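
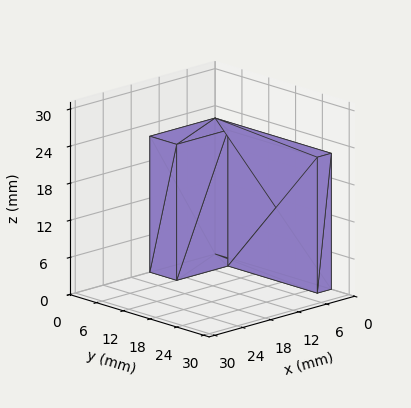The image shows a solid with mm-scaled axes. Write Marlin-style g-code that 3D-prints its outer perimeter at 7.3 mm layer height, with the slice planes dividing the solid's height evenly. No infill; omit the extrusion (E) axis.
Reading the render: the shape is an L-shaped prism: outer 14 × 26 mm, arm thicknesses ≈ 6 mm (horizontal) and 3 mm (vertical), extruded 22 mm in z (dimensions read to the nearest mm from the axis ticks). For the g-code, the solid's height is divided into equal slices at the stated Δz and each level perimeter traced with G1 moves after a G0 lift.

; perimeter-only toolpath
G21 ; units = mm
G90 ; absolute positioning
G28 ; home
; layer 1
G0 Z7.3
G0 X0.0 Y0.0
G1 X14.0 Y0.0
G1 X14.0 Y6.0
G1 X3.0 Y6.0
G1 X3.0 Y26.0
G1 X0.0 Y26.0
G1 X0.0 Y0.0
; layer 2
G0 Z14.7
G0 X0.0 Y0.0
G1 X14.0 Y0.0
G1 X14.0 Y6.0
G1 X3.0 Y6.0
G1 X3.0 Y26.0
G1 X0.0 Y26.0
G1 X0.0 Y0.0
; layer 3
G0 Z22.0
G0 X0.0 Y0.0
G1 X14.0 Y0.0
G1 X14.0 Y6.0
G1 X3.0 Y6.0
G1 X3.0 Y26.0
G1 X0.0 Y26.0
G1 X0.0 Y0.0
M2 ; end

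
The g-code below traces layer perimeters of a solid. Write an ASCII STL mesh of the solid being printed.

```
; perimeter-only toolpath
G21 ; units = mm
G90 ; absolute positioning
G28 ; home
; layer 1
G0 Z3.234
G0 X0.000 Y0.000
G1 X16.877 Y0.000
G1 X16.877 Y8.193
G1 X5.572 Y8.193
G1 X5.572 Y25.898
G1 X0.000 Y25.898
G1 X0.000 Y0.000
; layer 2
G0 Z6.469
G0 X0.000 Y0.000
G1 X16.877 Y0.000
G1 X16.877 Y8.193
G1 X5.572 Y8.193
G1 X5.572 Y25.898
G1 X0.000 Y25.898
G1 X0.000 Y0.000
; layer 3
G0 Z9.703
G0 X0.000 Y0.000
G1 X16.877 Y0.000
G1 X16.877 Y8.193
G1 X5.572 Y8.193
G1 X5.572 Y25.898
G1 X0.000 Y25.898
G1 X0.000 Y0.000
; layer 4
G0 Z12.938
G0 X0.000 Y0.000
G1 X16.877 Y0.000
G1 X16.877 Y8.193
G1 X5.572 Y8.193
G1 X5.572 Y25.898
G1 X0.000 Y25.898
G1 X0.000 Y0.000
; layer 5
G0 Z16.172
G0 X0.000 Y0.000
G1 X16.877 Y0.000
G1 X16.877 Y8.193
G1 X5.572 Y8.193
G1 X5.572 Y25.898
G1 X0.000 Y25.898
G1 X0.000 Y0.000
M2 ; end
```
solid part
  facet normal 0.0000 0.0000 -1.0000
    outer loop
      vertex 16.877 8.193 0.000
      vertex 16.877 0.000 0.000
      vertex 0.000 0.000 0.000
    endloop
  endfacet
  facet normal 0.0000 0.0000 -1.0000
    outer loop
      vertex 5.572 8.193 0.000
      vertex 16.877 8.193 0.000
      vertex 0.000 0.000 0.000
    endloop
  endfacet
  facet normal 0.0000 0.0000 -1.0000
    outer loop
      vertex 5.572 25.898 0.000
      vertex 5.572 8.193 0.000
      vertex 0.000 0.000 0.000
    endloop
  endfacet
  facet normal 0.0000 0.0000 -1.0000
    outer loop
      vertex 0.000 25.898 0.000
      vertex 5.572 25.898 0.000
      vertex 0.000 0.000 0.000
    endloop
  endfacet
  facet normal 0.0000 0.0000 1.0000
    outer loop
      vertex 0.000 0.000 16.172
      vertex 16.877 0.000 16.172
      vertex 16.877 8.193 16.172
    endloop
  endfacet
  facet normal 0.0000 0.0000 1.0000
    outer loop
      vertex 0.000 0.000 16.172
      vertex 16.877 8.193 16.172
      vertex 5.572 8.193 16.172
    endloop
  endfacet
  facet normal 0.0000 0.0000 1.0000
    outer loop
      vertex 0.000 0.000 16.172
      vertex 5.572 8.193 16.172
      vertex 5.572 25.898 16.172
    endloop
  endfacet
  facet normal 0.0000 0.0000 1.0000
    outer loop
      vertex 0.000 0.000 16.172
      vertex 5.572 25.898 16.172
      vertex 0.000 25.898 16.172
    endloop
  endfacet
  facet normal 0.0000 -1.0000 0.0000
    outer loop
      vertex 0.000 0.000 0.000
      vertex 16.877 0.000 0.000
      vertex 16.877 0.000 16.172
    endloop
  endfacet
  facet normal 0.0000 -1.0000 0.0000
    outer loop
      vertex 0.000 0.000 0.000
      vertex 16.877 0.000 16.172
      vertex 0.000 0.000 16.172
    endloop
  endfacet
  facet normal 1.0000 0.0000 0.0000
    outer loop
      vertex 16.877 0.000 0.000
      vertex 16.877 8.193 0.000
      vertex 16.877 8.193 16.172
    endloop
  endfacet
  facet normal 1.0000 0.0000 0.0000
    outer loop
      vertex 16.877 0.000 0.000
      vertex 16.877 8.193 16.172
      vertex 16.877 0.000 16.172
    endloop
  endfacet
  facet normal 0.0000 1.0000 0.0000
    outer loop
      vertex 16.877 8.193 0.000
      vertex 5.572 8.193 0.000
      vertex 5.572 8.193 16.172
    endloop
  endfacet
  facet normal 0.0000 1.0000 0.0000
    outer loop
      vertex 16.877 8.193 0.000
      vertex 5.572 8.193 16.172
      vertex 16.877 8.193 16.172
    endloop
  endfacet
  facet normal 1.0000 0.0000 0.0000
    outer loop
      vertex 5.572 8.193 0.000
      vertex 5.572 25.898 0.000
      vertex 5.572 25.898 16.172
    endloop
  endfacet
  facet normal 1.0000 0.0000 0.0000
    outer loop
      vertex 5.572 8.193 0.000
      vertex 5.572 25.898 16.172
      vertex 5.572 8.193 16.172
    endloop
  endfacet
  facet normal 0.0000 1.0000 0.0000
    outer loop
      vertex 5.572 25.898 0.000
      vertex 0.000 25.898 0.000
      vertex 0.000 25.898 16.172
    endloop
  endfacet
  facet normal 0.0000 1.0000 0.0000
    outer loop
      vertex 5.572 25.898 0.000
      vertex 0.000 25.898 16.172
      vertex 5.572 25.898 16.172
    endloop
  endfacet
  facet normal -1.0000 0.0000 0.0000
    outer loop
      vertex 0.000 25.898 0.000
      vertex 0.000 0.000 0.000
      vertex 0.000 0.000 16.172
    endloop
  endfacet
  facet normal -1.0000 0.0000 0.0000
    outer loop
      vertex 0.000 25.898 0.000
      vertex 0.000 0.000 16.172
      vertex 0.000 25.898 16.172
    endloop
  endfacet
endsolid part

The G0 Z moves step by Δz≈3.234 mm. Every layer's G1 loop is the same polygon, so the solid is a straight extrusion of it from z=0 to z≈16.2. Closing with flat bottom and top caps and triangulating gives 20 facets — an L-shaped prism: outer 16.9 × 25.9 mm, arm thicknesses ≈ 8.19 mm (horizontal) and 5.57 mm (vertical), extruded 16.2 mm in z.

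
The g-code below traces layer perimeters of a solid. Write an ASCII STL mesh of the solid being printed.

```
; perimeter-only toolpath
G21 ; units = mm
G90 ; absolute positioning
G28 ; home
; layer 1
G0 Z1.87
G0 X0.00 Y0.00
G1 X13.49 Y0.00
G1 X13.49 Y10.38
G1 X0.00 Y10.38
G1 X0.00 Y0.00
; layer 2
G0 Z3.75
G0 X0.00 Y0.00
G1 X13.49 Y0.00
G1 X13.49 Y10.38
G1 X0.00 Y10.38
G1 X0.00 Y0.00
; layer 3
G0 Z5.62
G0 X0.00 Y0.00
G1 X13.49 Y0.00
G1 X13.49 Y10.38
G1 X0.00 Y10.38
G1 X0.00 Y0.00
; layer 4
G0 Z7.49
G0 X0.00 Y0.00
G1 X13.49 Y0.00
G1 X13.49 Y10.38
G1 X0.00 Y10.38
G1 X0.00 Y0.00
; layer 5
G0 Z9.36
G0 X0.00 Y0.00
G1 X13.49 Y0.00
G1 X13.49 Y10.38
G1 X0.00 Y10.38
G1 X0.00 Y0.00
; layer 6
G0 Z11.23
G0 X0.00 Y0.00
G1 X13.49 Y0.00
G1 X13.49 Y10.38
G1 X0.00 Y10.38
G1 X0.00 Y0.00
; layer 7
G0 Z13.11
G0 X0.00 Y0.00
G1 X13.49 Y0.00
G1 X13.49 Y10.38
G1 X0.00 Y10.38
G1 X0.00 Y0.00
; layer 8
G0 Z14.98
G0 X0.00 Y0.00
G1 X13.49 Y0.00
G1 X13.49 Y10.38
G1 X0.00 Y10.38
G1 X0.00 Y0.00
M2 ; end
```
solid part
  facet normal 0.0000 0.0000 -1.0000
    outer loop
      vertex 13.49 10.38 0.00
      vertex 13.49 0.00 0.00
      vertex 0.00 0.00 0.00
    endloop
  endfacet
  facet normal 0.0000 0.0000 -1.0000
    outer loop
      vertex 0.00 10.38 0.00
      vertex 13.49 10.38 0.00
      vertex 0.00 0.00 0.00
    endloop
  endfacet
  facet normal 0.0000 0.0000 1.0000
    outer loop
      vertex 0.00 0.00 14.98
      vertex 13.49 0.00 14.98
      vertex 13.49 10.38 14.98
    endloop
  endfacet
  facet normal 0.0000 0.0000 1.0000
    outer loop
      vertex 0.00 0.00 14.98
      vertex 13.49 10.38 14.98
      vertex 0.00 10.38 14.98
    endloop
  endfacet
  facet normal 0.0000 -1.0000 0.0000
    outer loop
      vertex 0.00 0.00 0.00
      vertex 13.49 0.00 0.00
      vertex 13.49 0.00 14.98
    endloop
  endfacet
  facet normal 0.0000 -1.0000 0.0000
    outer loop
      vertex 0.00 0.00 0.00
      vertex 13.49 0.00 14.98
      vertex 0.00 0.00 14.98
    endloop
  endfacet
  facet normal 0.0000 1.0000 0.0000
    outer loop
      vertex 13.49 10.38 14.98
      vertex 13.49 10.38 0.00
      vertex 0.00 10.38 0.00
    endloop
  endfacet
  facet normal 0.0000 1.0000 0.0000
    outer loop
      vertex 0.00 10.38 14.98
      vertex 13.49 10.38 14.98
      vertex 0.00 10.38 0.00
    endloop
  endfacet
  facet normal -1.0000 0.0000 0.0000
    outer loop
      vertex 0.00 10.38 14.98
      vertex 0.00 10.38 0.00
      vertex 0.00 0.00 0.00
    endloop
  endfacet
  facet normal -1.0000 0.0000 0.0000
    outer loop
      vertex 0.00 0.00 14.98
      vertex 0.00 10.38 14.98
      vertex 0.00 0.00 0.00
    endloop
  endfacet
  facet normal 1.0000 0.0000 0.0000
    outer loop
      vertex 13.49 0.00 0.00
      vertex 13.49 10.38 0.00
      vertex 13.49 10.38 14.98
    endloop
  endfacet
  facet normal 1.0000 0.0000 0.0000
    outer loop
      vertex 13.49 0.00 0.00
      vertex 13.49 10.38 14.98
      vertex 13.49 0.00 14.98
    endloop
  endfacet
endsolid part

The G0 Z moves step by Δz≈1.87 mm. Every layer's G1 loop is the same polygon, so the solid is a straight extrusion of it from z=0 to z≈15. Closing with flat bottom and top caps and triangulating gives 12 facets — a rectangular box, roughly 13.5 × 10.4 mm footprint and 15 mm tall.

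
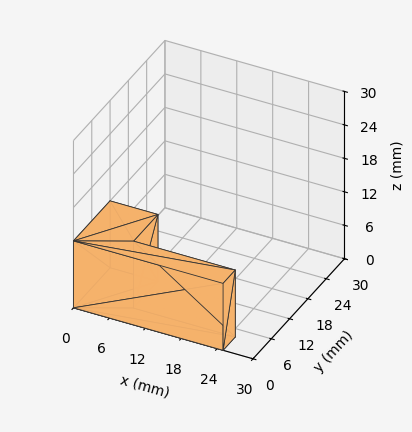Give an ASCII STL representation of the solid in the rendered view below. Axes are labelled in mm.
Reading the render: the shape is an L-shaped prism: outer 25 × 12 mm, arm thicknesses ≈ 4 mm (horizontal) and 8 mm (vertical), extruded 12 mm in z (dimensions read to the nearest mm from the axis ticks). For the STL, each face is triangulated and given an outward normal.

solid part
  facet normal 0.0000 0.0000 -1.0000
    outer loop
      vertex 25.0 4.0 0.0
      vertex 25.0 0.0 0.0
      vertex 0.0 0.0 0.0
    endloop
  endfacet
  facet normal 0.0000 0.0000 -1.0000
    outer loop
      vertex 8.0 4.0 0.0
      vertex 25.0 4.0 0.0
      vertex 0.0 0.0 0.0
    endloop
  endfacet
  facet normal 0.0000 0.0000 -1.0000
    outer loop
      vertex 8.0 12.0 0.0
      vertex 8.0 4.0 0.0
      vertex 0.0 0.0 0.0
    endloop
  endfacet
  facet normal 0.0000 0.0000 -1.0000
    outer loop
      vertex 0.0 12.0 0.0
      vertex 8.0 12.0 0.0
      vertex 0.0 0.0 0.0
    endloop
  endfacet
  facet normal 0.0000 0.0000 1.0000
    outer loop
      vertex 0.0 0.0 12.0
      vertex 25.0 0.0 12.0
      vertex 25.0 4.0 12.0
    endloop
  endfacet
  facet normal 0.0000 0.0000 1.0000
    outer loop
      vertex 0.0 0.0 12.0
      vertex 25.0 4.0 12.0
      vertex 8.0 4.0 12.0
    endloop
  endfacet
  facet normal 0.0000 0.0000 1.0000
    outer loop
      vertex 0.0 0.0 12.0
      vertex 8.0 4.0 12.0
      vertex 8.0 12.0 12.0
    endloop
  endfacet
  facet normal 0.0000 0.0000 1.0000
    outer loop
      vertex 0.0 0.0 12.0
      vertex 8.0 12.0 12.0
      vertex 0.0 12.0 12.0
    endloop
  endfacet
  facet normal 0.0000 -1.0000 0.0000
    outer loop
      vertex 0.0 0.0 0.0
      vertex 25.0 0.0 0.0
      vertex 25.0 0.0 12.0
    endloop
  endfacet
  facet normal 0.0000 -1.0000 0.0000
    outer loop
      vertex 0.0 0.0 0.0
      vertex 25.0 0.0 12.0
      vertex 0.0 0.0 12.0
    endloop
  endfacet
  facet normal 1.0000 0.0000 0.0000
    outer loop
      vertex 25.0 0.0 0.0
      vertex 25.0 4.0 0.0
      vertex 25.0 4.0 12.0
    endloop
  endfacet
  facet normal 1.0000 0.0000 0.0000
    outer loop
      vertex 25.0 0.0 0.0
      vertex 25.0 4.0 12.0
      vertex 25.0 0.0 12.0
    endloop
  endfacet
  facet normal 0.0000 1.0000 0.0000
    outer loop
      vertex 25.0 4.0 0.0
      vertex 8.0 4.0 0.0
      vertex 8.0 4.0 12.0
    endloop
  endfacet
  facet normal 0.0000 1.0000 0.0000
    outer loop
      vertex 25.0 4.0 0.0
      vertex 8.0 4.0 12.0
      vertex 25.0 4.0 12.0
    endloop
  endfacet
  facet normal 1.0000 0.0000 0.0000
    outer loop
      vertex 8.0 4.0 0.0
      vertex 8.0 12.0 0.0
      vertex 8.0 12.0 12.0
    endloop
  endfacet
  facet normal 1.0000 0.0000 0.0000
    outer loop
      vertex 8.0 4.0 0.0
      vertex 8.0 12.0 12.0
      vertex 8.0 4.0 12.0
    endloop
  endfacet
  facet normal 0.0000 1.0000 0.0000
    outer loop
      vertex 8.0 12.0 0.0
      vertex 0.0 12.0 0.0
      vertex 0.0 12.0 12.0
    endloop
  endfacet
  facet normal 0.0000 1.0000 0.0000
    outer loop
      vertex 8.0 12.0 0.0
      vertex 0.0 12.0 12.0
      vertex 8.0 12.0 12.0
    endloop
  endfacet
  facet normal -1.0000 0.0000 0.0000
    outer loop
      vertex 0.0 12.0 0.0
      vertex 0.0 0.0 0.0
      vertex 0.0 0.0 12.0
    endloop
  endfacet
  facet normal -1.0000 0.0000 0.0000
    outer loop
      vertex 0.0 12.0 0.0
      vertex 0.0 0.0 12.0
      vertex 0.0 12.0 12.0
    endloop
  endfacet
endsolid part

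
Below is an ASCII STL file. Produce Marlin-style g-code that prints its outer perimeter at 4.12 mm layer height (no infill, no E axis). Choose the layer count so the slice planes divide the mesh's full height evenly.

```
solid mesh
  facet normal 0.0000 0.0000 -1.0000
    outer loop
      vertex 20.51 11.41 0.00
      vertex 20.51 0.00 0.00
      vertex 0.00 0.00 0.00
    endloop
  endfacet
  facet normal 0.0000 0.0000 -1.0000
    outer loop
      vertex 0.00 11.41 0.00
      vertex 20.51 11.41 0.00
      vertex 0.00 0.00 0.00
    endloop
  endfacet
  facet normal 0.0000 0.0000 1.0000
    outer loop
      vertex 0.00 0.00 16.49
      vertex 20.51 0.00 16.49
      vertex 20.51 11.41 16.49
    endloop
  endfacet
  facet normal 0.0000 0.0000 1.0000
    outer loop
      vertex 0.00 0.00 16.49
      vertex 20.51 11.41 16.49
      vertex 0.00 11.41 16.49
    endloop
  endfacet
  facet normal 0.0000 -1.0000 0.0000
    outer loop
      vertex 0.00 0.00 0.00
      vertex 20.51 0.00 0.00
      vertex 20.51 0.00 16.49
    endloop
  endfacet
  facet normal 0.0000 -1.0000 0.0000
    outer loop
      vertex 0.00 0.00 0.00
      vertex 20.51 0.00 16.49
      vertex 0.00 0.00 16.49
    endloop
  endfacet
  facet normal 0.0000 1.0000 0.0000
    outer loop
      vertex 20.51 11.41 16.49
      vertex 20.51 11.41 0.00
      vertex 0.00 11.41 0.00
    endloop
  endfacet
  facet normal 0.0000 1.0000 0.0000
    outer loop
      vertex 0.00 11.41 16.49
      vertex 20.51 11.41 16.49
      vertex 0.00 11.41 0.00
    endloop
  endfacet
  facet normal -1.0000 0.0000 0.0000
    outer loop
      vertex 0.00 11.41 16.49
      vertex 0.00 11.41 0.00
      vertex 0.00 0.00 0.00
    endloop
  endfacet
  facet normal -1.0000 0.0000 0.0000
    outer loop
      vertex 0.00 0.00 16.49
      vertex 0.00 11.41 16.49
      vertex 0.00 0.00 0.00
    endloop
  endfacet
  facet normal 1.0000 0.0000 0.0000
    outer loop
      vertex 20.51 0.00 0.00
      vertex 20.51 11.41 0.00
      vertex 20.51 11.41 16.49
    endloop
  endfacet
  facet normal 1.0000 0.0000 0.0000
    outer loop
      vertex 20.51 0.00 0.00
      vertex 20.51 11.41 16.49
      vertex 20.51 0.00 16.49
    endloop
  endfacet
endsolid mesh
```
; perimeter-only toolpath
G21 ; units = mm
G90 ; absolute positioning
G28 ; home
; layer 1
G0 Z4.12
G0 X0.00 Y0.00
G1 X20.51 Y0.00
G1 X20.51 Y11.41
G1 X0.00 Y11.41
G1 X0.00 Y0.00
; layer 2
G0 Z8.24
G0 X0.00 Y0.00
G1 X20.51 Y0.00
G1 X20.51 Y11.41
G1 X0.00 Y11.41
G1 X0.00 Y0.00
; layer 3
G0 Z12.37
G0 X0.00 Y0.00
G1 X20.51 Y0.00
G1 X20.51 Y11.41
G1 X0.00 Y11.41
G1 X0.00 Y0.00
; layer 4
G0 Z16.49
G0 X0.00 Y0.00
G1 X20.51 Y0.00
G1 X20.51 Y11.41
G1 X0.00 Y11.41
G1 X0.00 Y0.00
M2 ; end

The solid is a rectangular box, roughly 20.5 × 11.4 mm footprint and 16.5 mm tall. Slicing at Δz = 4.12 mm — 4 equal slices spanning the solid's height, so layer i sits at z = i·h/4 — gives 4 non-empty perimeters. Each is a 4-segment closed polygon; G0 lifts to the layer z and rapids to the start vertex, then G1 traces the edges.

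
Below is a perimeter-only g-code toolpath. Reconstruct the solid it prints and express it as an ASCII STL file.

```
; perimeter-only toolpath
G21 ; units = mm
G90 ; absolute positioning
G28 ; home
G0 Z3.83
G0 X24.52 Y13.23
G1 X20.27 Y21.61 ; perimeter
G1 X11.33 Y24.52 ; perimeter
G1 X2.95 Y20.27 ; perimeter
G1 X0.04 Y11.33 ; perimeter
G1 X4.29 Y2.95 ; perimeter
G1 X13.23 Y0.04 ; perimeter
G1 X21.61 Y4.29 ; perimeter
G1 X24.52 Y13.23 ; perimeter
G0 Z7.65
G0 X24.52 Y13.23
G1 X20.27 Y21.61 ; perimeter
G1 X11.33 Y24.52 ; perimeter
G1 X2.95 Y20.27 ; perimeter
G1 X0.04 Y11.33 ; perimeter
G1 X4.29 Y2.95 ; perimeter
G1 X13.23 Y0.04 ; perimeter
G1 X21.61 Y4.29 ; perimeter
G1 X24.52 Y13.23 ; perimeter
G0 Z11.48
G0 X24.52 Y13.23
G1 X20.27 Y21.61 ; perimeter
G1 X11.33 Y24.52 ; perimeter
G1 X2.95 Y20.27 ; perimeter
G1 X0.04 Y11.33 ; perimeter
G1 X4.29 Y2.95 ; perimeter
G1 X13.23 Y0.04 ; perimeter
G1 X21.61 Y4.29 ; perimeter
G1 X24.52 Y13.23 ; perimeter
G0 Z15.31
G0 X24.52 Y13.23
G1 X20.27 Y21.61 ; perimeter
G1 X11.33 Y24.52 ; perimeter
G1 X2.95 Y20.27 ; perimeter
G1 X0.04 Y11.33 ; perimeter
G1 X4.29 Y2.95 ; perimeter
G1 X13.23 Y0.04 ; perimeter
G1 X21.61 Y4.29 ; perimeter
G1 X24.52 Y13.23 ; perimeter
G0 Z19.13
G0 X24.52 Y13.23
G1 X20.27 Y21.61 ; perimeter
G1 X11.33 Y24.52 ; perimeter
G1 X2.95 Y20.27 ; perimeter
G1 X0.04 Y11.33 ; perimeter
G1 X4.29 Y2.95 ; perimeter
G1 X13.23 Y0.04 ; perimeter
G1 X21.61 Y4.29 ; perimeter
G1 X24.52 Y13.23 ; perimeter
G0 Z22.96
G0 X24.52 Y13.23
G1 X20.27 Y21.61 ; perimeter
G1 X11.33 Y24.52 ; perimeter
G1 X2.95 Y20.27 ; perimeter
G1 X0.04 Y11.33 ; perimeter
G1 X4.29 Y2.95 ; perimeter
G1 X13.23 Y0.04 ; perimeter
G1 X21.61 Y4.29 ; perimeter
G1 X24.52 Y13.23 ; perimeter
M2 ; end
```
solid part
  facet normal 0.0000 0.0000 -1.0000
    outer loop
      vertex 11.33 24.52 0.00
      vertex 20.27 21.61 0.00
      vertex 24.52 13.23 0.00
    endloop
  endfacet
  facet normal 0.0000 0.0000 -1.0000
    outer loop
      vertex 2.95 20.27 0.00
      vertex 11.33 24.52 0.00
      vertex 24.52 13.23 0.00
    endloop
  endfacet
  facet normal 0.0000 0.0000 -1.0000
    outer loop
      vertex 0.04 11.33 0.00
      vertex 2.95 20.27 0.00
      vertex 24.52 13.23 0.00
    endloop
  endfacet
  facet normal 0.0000 0.0000 -1.0000
    outer loop
      vertex 4.29 2.95 0.00
      vertex 0.04 11.33 0.00
      vertex 24.52 13.23 0.00
    endloop
  endfacet
  facet normal 0.0000 0.0000 -1.0000
    outer loop
      vertex 13.23 0.04 0.00
      vertex 4.29 2.95 0.00
      vertex 24.52 13.23 0.00
    endloop
  endfacet
  facet normal 0.0000 0.0000 -1.0000
    outer loop
      vertex 21.61 4.29 0.00
      vertex 13.23 0.04 0.00
      vertex 24.52 13.23 0.00
    endloop
  endfacet
  facet normal 0.0000 0.0000 1.0000
    outer loop
      vertex 24.52 13.23 22.96
      vertex 20.27 21.61 22.96
      vertex 11.33 24.52 22.96
    endloop
  endfacet
  facet normal 0.0000 0.0000 1.0000
    outer loop
      vertex 24.52 13.23 22.96
      vertex 11.33 24.52 22.96
      vertex 2.95 20.27 22.96
    endloop
  endfacet
  facet normal 0.0000 0.0000 1.0000
    outer loop
      vertex 24.52 13.23 22.96
      vertex 2.95 20.27 22.96
      vertex 0.04 11.33 22.96
    endloop
  endfacet
  facet normal 0.0000 0.0000 1.0000
    outer loop
      vertex 24.52 13.23 22.96
      vertex 0.04 11.33 22.96
      vertex 4.29 2.95 22.96
    endloop
  endfacet
  facet normal 0.0000 0.0000 1.0000
    outer loop
      vertex 24.52 13.23 22.96
      vertex 4.29 2.95 22.96
      vertex 13.23 0.04 22.96
    endloop
  endfacet
  facet normal 0.0000 0.0000 1.0000
    outer loop
      vertex 24.52 13.23 22.96
      vertex 13.23 0.04 22.96
      vertex 21.61 4.29 22.96
    endloop
  endfacet
  facet normal 0.8919 0.4523 0.0000
    outer loop
      vertex 24.52 13.23 0.00
      vertex 20.27 21.61 0.00
      vertex 20.27 21.61 22.96
    endloop
  endfacet
  facet normal 0.8919 0.4523 0.0000
    outer loop
      vertex 24.52 13.23 0.00
      vertex 20.27 21.61 22.96
      vertex 24.52 13.23 22.96
    endloop
  endfacet
  facet normal 0.3095 0.9509 0.0000
    outer loop
      vertex 20.27 21.61 0.00
      vertex 11.33 24.52 0.00
      vertex 11.33 24.52 22.96
    endloop
  endfacet
  facet normal 0.3095 0.9509 0.0000
    outer loop
      vertex 20.27 21.61 0.00
      vertex 11.33 24.52 22.96
      vertex 20.27 21.61 22.96
    endloop
  endfacet
  facet normal -0.4523 0.8919 0.0000
    outer loop
      vertex 11.33 24.52 0.00
      vertex 2.95 20.27 0.00
      vertex 2.95 20.27 22.96
    endloop
  endfacet
  facet normal -0.4523 0.8919 0.0000
    outer loop
      vertex 11.33 24.52 0.00
      vertex 2.95 20.27 22.96
      vertex 11.33 24.52 22.96
    endloop
  endfacet
  facet normal -0.9509 0.3095 0.0000
    outer loop
      vertex 2.95 20.27 0.00
      vertex 0.04 11.33 0.00
      vertex 0.04 11.33 22.96
    endloop
  endfacet
  facet normal -0.9509 0.3095 0.0000
    outer loop
      vertex 2.95 20.27 0.00
      vertex 0.04 11.33 22.96
      vertex 2.95 20.27 22.96
    endloop
  endfacet
  facet normal -0.8919 -0.4523 0.0000
    outer loop
      vertex 0.04 11.33 0.00
      vertex 4.29 2.95 0.00
      vertex 4.29 2.95 22.96
    endloop
  endfacet
  facet normal -0.8919 -0.4523 0.0000
    outer loop
      vertex 0.04 11.33 0.00
      vertex 4.29 2.95 22.96
      vertex 0.04 11.33 22.96
    endloop
  endfacet
  facet normal -0.3095 -0.9509 0.0000
    outer loop
      vertex 4.29 2.95 0.00
      vertex 13.23 0.04 0.00
      vertex 13.23 0.04 22.96
    endloop
  endfacet
  facet normal -0.3095 -0.9509 0.0000
    outer loop
      vertex 4.29 2.95 0.00
      vertex 13.23 0.04 22.96
      vertex 4.29 2.95 22.96
    endloop
  endfacet
  facet normal 0.4523 -0.8919 0.0000
    outer loop
      vertex 13.23 0.04 0.00
      vertex 21.61 4.29 0.00
      vertex 21.61 4.29 22.96
    endloop
  endfacet
  facet normal 0.4523 -0.8919 0.0000
    outer loop
      vertex 13.23 0.04 0.00
      vertex 21.61 4.29 22.96
      vertex 13.23 0.04 22.96
    endloop
  endfacet
  facet normal 0.9509 -0.3095 0.0000
    outer loop
      vertex 21.61 4.29 0.00
      vertex 24.52 13.23 0.00
      vertex 24.52 13.23 22.96
    endloop
  endfacet
  facet normal 0.9509 -0.3095 0.0000
    outer loop
      vertex 21.61 4.29 0.00
      vertex 24.52 13.23 22.96
      vertex 21.61 4.29 22.96
    endloop
  endfacet
endsolid part

The G0 Z moves step by Δz≈3.83 mm. Every layer's G1 loop is the same polygon, so the solid is a straight extrusion of it from z=0 to z≈23. Closing with flat bottom and top caps and triangulating gives 28 facets — a regular 8-sided prism (a cylinder approximated with 8 flat sides), circumscribed radius ≈ 12.3 mm, height ≈ 23 mm.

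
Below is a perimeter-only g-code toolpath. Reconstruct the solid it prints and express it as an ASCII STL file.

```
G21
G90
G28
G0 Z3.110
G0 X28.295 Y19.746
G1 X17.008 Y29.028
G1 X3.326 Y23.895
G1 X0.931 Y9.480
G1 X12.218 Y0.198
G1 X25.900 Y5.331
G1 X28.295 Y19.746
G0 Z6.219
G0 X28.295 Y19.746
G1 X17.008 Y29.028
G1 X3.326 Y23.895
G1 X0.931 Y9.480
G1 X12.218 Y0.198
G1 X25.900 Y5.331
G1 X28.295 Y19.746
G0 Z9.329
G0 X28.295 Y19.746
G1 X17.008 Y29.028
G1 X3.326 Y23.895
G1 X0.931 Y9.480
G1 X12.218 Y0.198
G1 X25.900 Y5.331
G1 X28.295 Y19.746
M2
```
solid part
  facet normal 0.0000 0.0000 -1.0000
    outer loop
      vertex 3.326 23.895 0.000
      vertex 17.008 29.028 0.000
      vertex 28.295 19.746 0.000
    endloop
  endfacet
  facet normal 0.0000 0.0000 -1.0000
    outer loop
      vertex 0.931 9.480 0.000
      vertex 3.326 23.895 0.000
      vertex 28.295 19.746 0.000
    endloop
  endfacet
  facet normal 0.0000 0.0000 -1.0000
    outer loop
      vertex 12.218 0.198 0.000
      vertex 0.931 9.480 0.000
      vertex 28.295 19.746 0.000
    endloop
  endfacet
  facet normal 0.0000 0.0000 -1.0000
    outer loop
      vertex 25.900 5.331 0.000
      vertex 12.218 0.198 0.000
      vertex 28.295 19.746 0.000
    endloop
  endfacet
  facet normal 0.0000 0.0000 1.0000
    outer loop
      vertex 28.295 19.746 9.329
      vertex 17.008 29.028 9.329
      vertex 3.326 23.895 9.329
    endloop
  endfacet
  facet normal 0.0000 0.0000 1.0000
    outer loop
      vertex 28.295 19.746 9.329
      vertex 3.326 23.895 9.329
      vertex 0.931 9.480 9.329
    endloop
  endfacet
  facet normal 0.0000 0.0000 1.0000
    outer loop
      vertex 28.295 19.746 9.329
      vertex 0.931 9.480 9.329
      vertex 12.218 0.198 9.329
    endloop
  endfacet
  facet normal 0.0000 0.0000 1.0000
    outer loop
      vertex 28.295 19.746 9.329
      vertex 12.218 0.198 9.329
      vertex 25.900 5.331 9.329
    endloop
  endfacet
  facet normal 0.6352 0.7724 0.0000
    outer loop
      vertex 28.295 19.746 0.000
      vertex 17.008 29.028 0.000
      vertex 17.008 29.028 9.329
    endloop
  endfacet
  facet normal 0.6352 0.7724 0.0000
    outer loop
      vertex 28.295 19.746 0.000
      vertex 17.008 29.028 9.329
      vertex 28.295 19.746 9.329
    endloop
  endfacet
  facet normal -0.3513 0.9363 0.0000
    outer loop
      vertex 17.008 29.028 0.000
      vertex 3.326 23.895 0.000
      vertex 3.326 23.895 9.329
    endloop
  endfacet
  facet normal -0.3513 0.9363 0.0000
    outer loop
      vertex 17.008 29.028 0.000
      vertex 3.326 23.895 9.329
      vertex 17.008 29.028 9.329
    endloop
  endfacet
  facet normal -0.9865 0.1639 0.0000
    outer loop
      vertex 3.326 23.895 0.000
      vertex 0.931 9.480 0.000
      vertex 0.931 9.480 9.329
    endloop
  endfacet
  facet normal -0.9865 0.1639 0.0000
    outer loop
      vertex 3.326 23.895 0.000
      vertex 0.931 9.480 9.329
      vertex 3.326 23.895 9.329
    endloop
  endfacet
  facet normal -0.6352 -0.7724 0.0000
    outer loop
      vertex 0.931 9.480 0.000
      vertex 12.218 0.198 0.000
      vertex 12.218 0.198 9.329
    endloop
  endfacet
  facet normal -0.6352 -0.7724 0.0000
    outer loop
      vertex 0.931 9.480 0.000
      vertex 12.218 0.198 9.329
      vertex 0.931 9.480 9.329
    endloop
  endfacet
  facet normal 0.3513 -0.9363 0.0000
    outer loop
      vertex 12.218 0.198 0.000
      vertex 25.900 5.331 0.000
      vertex 25.900 5.331 9.329
    endloop
  endfacet
  facet normal 0.3513 -0.9363 0.0000
    outer loop
      vertex 12.218 0.198 0.000
      vertex 25.900 5.331 9.329
      vertex 12.218 0.198 9.329
    endloop
  endfacet
  facet normal 0.9865 -0.1639 0.0000
    outer loop
      vertex 25.900 5.331 0.000
      vertex 28.295 19.746 0.000
      vertex 28.295 19.746 9.329
    endloop
  endfacet
  facet normal 0.9865 -0.1639 0.0000
    outer loop
      vertex 25.900 5.331 0.000
      vertex 28.295 19.746 9.329
      vertex 25.900 5.331 9.329
    endloop
  endfacet
endsolid part

The G0 Z moves step by Δz≈3.110 mm. Every layer's G1 loop is the same polygon, so the solid is a straight extrusion of it from z=0 to z≈9.33. Closing with flat bottom and top caps and triangulating gives 20 facets — a regular 6-sided prism (a cylinder approximated with 6 flat sides), circumscribed radius ≈ 14.6 mm, height ≈ 9.33 mm.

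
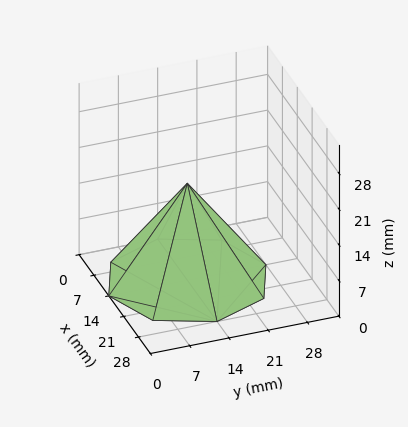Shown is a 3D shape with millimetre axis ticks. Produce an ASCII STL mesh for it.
Reading the render: the shape is a regular 8-sided pyramid, base circumscribed radius ≈ 14 mm, apex at z ≈ 19 mm (dimensions read to the nearest mm from the axis ticks). For the STL, each face is triangulated and given an outward normal.

solid part
  facet normal 0.0000 0.0000 -1.0000
    outer loop
      vertex 14.0 28.0 0.0
      vertex 23.9 23.9 0.0
      vertex 28.0 14.0 0.0
    endloop
  endfacet
  facet normal 0.0000 0.0000 -1.0000
    outer loop
      vertex 4.1 23.9 0.0
      vertex 14.0 28.0 0.0
      vertex 28.0 14.0 0.0
    endloop
  endfacet
  facet normal 0.0000 0.0000 -1.0000
    outer loop
      vertex 0.0 14.0 0.0
      vertex 4.1 23.9 0.0
      vertex 28.0 14.0 0.0
    endloop
  endfacet
  facet normal 0.0000 0.0000 -1.0000
    outer loop
      vertex 4.1 4.1 0.0
      vertex 0.0 14.0 0.0
      vertex 28.0 14.0 0.0
    endloop
  endfacet
  facet normal 0.0000 0.0000 -1.0000
    outer loop
      vertex 14.0 0.0 0.0
      vertex 4.1 4.1 0.0
      vertex 28.0 14.0 0.0
    endloop
  endfacet
  facet normal 0.0000 0.0000 -1.0000
    outer loop
      vertex 23.9 4.1 0.0
      vertex 14.0 0.0 0.0
      vertex 28.0 14.0 0.0
    endloop
  endfacet
  facet normal 0.7637 0.3163 0.5627
    outer loop
      vertex 28.0 14.0 0.0
      vertex 23.9 23.9 0.0
      vertex 14.0 14.0 19.0
    endloop
  endfacet
  facet normal 0.3163 0.7637 0.5627
    outer loop
      vertex 23.9 23.9 0.0
      vertex 14.0 28.0 0.0
      vertex 14.0 14.0 19.0
    endloop
  endfacet
  facet normal -0.3163 0.7637 0.5627
    outer loop
      vertex 14.0 28.0 0.0
      vertex 4.1 23.9 0.0
      vertex 14.0 14.0 19.0
    endloop
  endfacet
  facet normal -0.7637 0.3163 0.5627
    outer loop
      vertex 4.1 23.9 0.0
      vertex 0.0 14.0 0.0
      vertex 14.0 14.0 19.0
    endloop
  endfacet
  facet normal -0.7637 -0.3163 0.5627
    outer loop
      vertex 0.0 14.0 0.0
      vertex 4.1 4.1 0.0
      vertex 14.0 14.0 19.0
    endloop
  endfacet
  facet normal -0.3163 -0.7637 0.5627
    outer loop
      vertex 4.1 4.1 0.0
      vertex 14.0 0.0 0.0
      vertex 14.0 14.0 19.0
    endloop
  endfacet
  facet normal 0.3163 -0.7637 0.5627
    outer loop
      vertex 14.0 0.0 0.0
      vertex 23.9 4.1 0.0
      vertex 14.0 14.0 19.0
    endloop
  endfacet
  facet normal 0.7637 -0.3163 0.5627
    outer loop
      vertex 23.9 4.1 0.0
      vertex 28.0 14.0 0.0
      vertex 14.0 14.0 19.0
    endloop
  endfacet
endsolid part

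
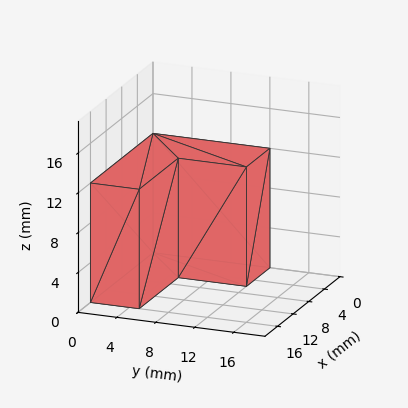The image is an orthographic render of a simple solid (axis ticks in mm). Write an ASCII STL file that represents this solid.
Reading the render: the shape is an L-shaped prism: outer 16 × 12 mm, arm thicknesses ≈ 5 mm (horizontal) and 6 mm (vertical), extruded 12 mm in z (dimensions read to the nearest mm from the axis ticks). For the STL, each face is triangulated and given an outward normal.

solid part
  facet normal 0.0000 0.0000 -1.0000
    outer loop
      vertex 16.000 5.000 0.000
      vertex 16.000 0.000 0.000
      vertex 0.000 0.000 0.000
    endloop
  endfacet
  facet normal 0.0000 0.0000 -1.0000
    outer loop
      vertex 6.000 5.000 0.000
      vertex 16.000 5.000 0.000
      vertex 0.000 0.000 0.000
    endloop
  endfacet
  facet normal 0.0000 0.0000 -1.0000
    outer loop
      vertex 6.000 12.000 0.000
      vertex 6.000 5.000 0.000
      vertex 0.000 0.000 0.000
    endloop
  endfacet
  facet normal 0.0000 0.0000 -1.0000
    outer loop
      vertex 0.000 12.000 0.000
      vertex 6.000 12.000 0.000
      vertex 0.000 0.000 0.000
    endloop
  endfacet
  facet normal 0.0000 0.0000 1.0000
    outer loop
      vertex 0.000 0.000 12.000
      vertex 16.000 0.000 12.000
      vertex 16.000 5.000 12.000
    endloop
  endfacet
  facet normal 0.0000 0.0000 1.0000
    outer loop
      vertex 0.000 0.000 12.000
      vertex 16.000 5.000 12.000
      vertex 6.000 5.000 12.000
    endloop
  endfacet
  facet normal 0.0000 0.0000 1.0000
    outer loop
      vertex 0.000 0.000 12.000
      vertex 6.000 5.000 12.000
      vertex 6.000 12.000 12.000
    endloop
  endfacet
  facet normal 0.0000 0.0000 1.0000
    outer loop
      vertex 0.000 0.000 12.000
      vertex 6.000 12.000 12.000
      vertex 0.000 12.000 12.000
    endloop
  endfacet
  facet normal 0.0000 -1.0000 0.0000
    outer loop
      vertex 0.000 0.000 0.000
      vertex 16.000 0.000 0.000
      vertex 16.000 0.000 12.000
    endloop
  endfacet
  facet normal 0.0000 -1.0000 0.0000
    outer loop
      vertex 0.000 0.000 0.000
      vertex 16.000 0.000 12.000
      vertex 0.000 0.000 12.000
    endloop
  endfacet
  facet normal 1.0000 0.0000 0.0000
    outer loop
      vertex 16.000 0.000 0.000
      vertex 16.000 5.000 0.000
      vertex 16.000 5.000 12.000
    endloop
  endfacet
  facet normal 1.0000 0.0000 0.0000
    outer loop
      vertex 16.000 0.000 0.000
      vertex 16.000 5.000 12.000
      vertex 16.000 0.000 12.000
    endloop
  endfacet
  facet normal 0.0000 1.0000 0.0000
    outer loop
      vertex 16.000 5.000 0.000
      vertex 6.000 5.000 0.000
      vertex 6.000 5.000 12.000
    endloop
  endfacet
  facet normal 0.0000 1.0000 0.0000
    outer loop
      vertex 16.000 5.000 0.000
      vertex 6.000 5.000 12.000
      vertex 16.000 5.000 12.000
    endloop
  endfacet
  facet normal 1.0000 0.0000 0.0000
    outer loop
      vertex 6.000 5.000 0.000
      vertex 6.000 12.000 0.000
      vertex 6.000 12.000 12.000
    endloop
  endfacet
  facet normal 1.0000 0.0000 0.0000
    outer loop
      vertex 6.000 5.000 0.000
      vertex 6.000 12.000 12.000
      vertex 6.000 5.000 12.000
    endloop
  endfacet
  facet normal 0.0000 1.0000 0.0000
    outer loop
      vertex 6.000 12.000 0.000
      vertex 0.000 12.000 0.000
      vertex 0.000 12.000 12.000
    endloop
  endfacet
  facet normal 0.0000 1.0000 0.0000
    outer loop
      vertex 6.000 12.000 0.000
      vertex 0.000 12.000 12.000
      vertex 6.000 12.000 12.000
    endloop
  endfacet
  facet normal -1.0000 0.0000 0.0000
    outer loop
      vertex 0.000 12.000 0.000
      vertex 0.000 0.000 0.000
      vertex 0.000 0.000 12.000
    endloop
  endfacet
  facet normal -1.0000 0.0000 0.0000
    outer loop
      vertex 0.000 12.000 0.000
      vertex 0.000 0.000 12.000
      vertex 0.000 12.000 12.000
    endloop
  endfacet
endsolid part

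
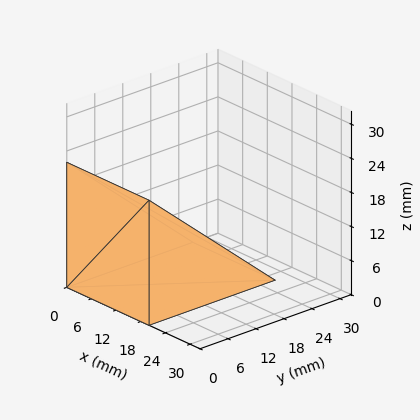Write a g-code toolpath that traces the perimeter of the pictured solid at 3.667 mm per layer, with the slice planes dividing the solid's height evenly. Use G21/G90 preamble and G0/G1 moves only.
Reading the render: the shape is a wedge (ramp): 20 × 27 mm base, rising to 22 mm along the y=0 edge and sloping linearly to z=0 at y=27 (dimensions read to the nearest mm from the axis ticks). For the g-code, the solid's height is divided into equal slices at the stated Δz and each level perimeter traced with G1 moves after a G0 lift.

; perimeter-only toolpath
G21 ; units = mm
G90 ; absolute positioning
G28 ; home
; layer 1
G0 Z3.667
G0 X0.000 Y0.000
G1 X20.000 Y0.000
G1 X20.000 Y22.500
G1 X0.000 Y22.500
G1 X0.000 Y0.000
; layer 2
G0 Z7.333
G0 X0.000 Y0.000
G1 X20.000 Y0.000
G1 X20.000 Y18.000
G1 X0.000 Y18.000
G1 X0.000 Y0.000
; layer 3
G0 Z11.000
G0 X0.000 Y0.000
G1 X20.000 Y0.000
G1 X20.000 Y13.500
G1 X0.000 Y13.500
G1 X0.000 Y0.000
; layer 4
G0 Z14.667
G0 X0.000 Y0.000
G1 X20.000 Y0.000
G1 X20.000 Y9.000
G1 X0.000 Y9.000
G1 X0.000 Y0.000
; layer 5
G0 Z18.333
G0 X0.000 Y0.000
G1 X20.000 Y0.000
G1 X20.000 Y4.500
G1 X0.000 Y4.500
G1 X0.000 Y0.000
M2 ; end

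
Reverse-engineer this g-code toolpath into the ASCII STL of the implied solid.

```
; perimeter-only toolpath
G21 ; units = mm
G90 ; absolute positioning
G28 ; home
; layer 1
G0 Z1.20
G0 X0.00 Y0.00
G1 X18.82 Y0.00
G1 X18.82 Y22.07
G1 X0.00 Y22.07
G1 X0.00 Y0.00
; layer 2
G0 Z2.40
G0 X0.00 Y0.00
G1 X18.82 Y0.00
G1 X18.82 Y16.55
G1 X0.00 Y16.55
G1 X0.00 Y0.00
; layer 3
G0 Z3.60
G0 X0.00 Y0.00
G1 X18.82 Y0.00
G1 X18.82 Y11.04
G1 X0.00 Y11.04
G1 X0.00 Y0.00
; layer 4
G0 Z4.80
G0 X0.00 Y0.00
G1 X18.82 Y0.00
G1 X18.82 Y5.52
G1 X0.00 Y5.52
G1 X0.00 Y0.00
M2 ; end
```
solid part
  facet normal 0.0000 0.0000 -1.0000
    outer loop
      vertex 18.82 27.59 0.00
      vertex 18.82 0.00 0.00
      vertex 0.00 0.00 0.00
    endloop
  endfacet
  facet normal 0.0000 0.0000 -1.0000
    outer loop
      vertex 0.00 27.59 0.00
      vertex 18.82 27.59 0.00
      vertex 0.00 0.00 0.00
    endloop
  endfacet
  facet normal 0.0000 -1.0000 0.0000
    outer loop
      vertex 0.00 0.00 0.00
      vertex 18.82 0.00 0.00
      vertex 18.82 0.00 6.00
    endloop
  endfacet
  facet normal 0.0000 -1.0000 0.0000
    outer loop
      vertex 0.00 0.00 0.00
      vertex 18.82 0.00 6.00
      vertex 0.00 0.00 6.00
    endloop
  endfacet
  facet normal 0.0000 0.2125 0.9772
    outer loop
      vertex 0.00 0.00 6.00
      vertex 18.82 0.00 6.00
      vertex 18.82 27.59 0.00
    endloop
  endfacet
  facet normal 0.0000 0.2125 0.9772
    outer loop
      vertex 0.00 0.00 6.00
      vertex 18.82 27.59 0.00
      vertex 0.00 27.59 0.00
    endloop
  endfacet
  facet normal -1.0000 0.0000 0.0000
    outer loop
      vertex 0.00 0.00 6.00
      vertex 0.00 27.59 0.00
      vertex 0.00 0.00 0.00
    endloop
  endfacet
  facet normal 1.0000 0.0000 0.0000
    outer loop
      vertex 18.82 0.00 0.00
      vertex 18.82 27.59 0.00
      vertex 18.82 0.00 6.00
    endloop
  endfacet
endsolid part

The G0 Z moves step by Δz≈1.20 mm. The G1 loops shrink linearly with z, so the solid tapers from its base footprint up to z≈6. Closing with a flat bottom cap and the tapered top and triangulating gives 8 facets — a wedge (ramp): 18.8 × 27.6 mm base, rising to 6 mm along the y=0 edge and sloping linearly to z=0 at y=27.6.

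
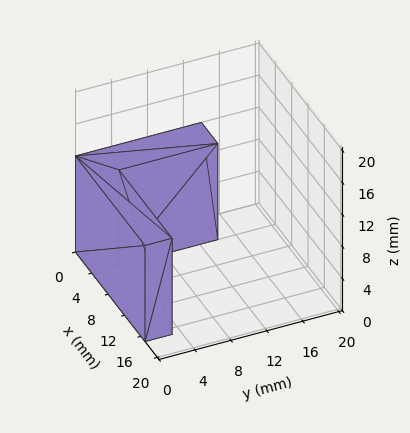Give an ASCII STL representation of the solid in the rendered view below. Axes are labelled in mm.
Reading the render: the shape is an L-shaped prism: outer 17 × 14 mm, arm thicknesses ≈ 3 mm (horizontal) and 4 mm (vertical), extruded 12 mm in z (dimensions read to the nearest mm from the axis ticks). For the STL, each face is triangulated and given an outward normal.

solid part
  facet normal 0.0000 0.0000 -1.0000
    outer loop
      vertex 17.00 3.00 0.00
      vertex 17.00 0.00 0.00
      vertex 0.00 0.00 0.00
    endloop
  endfacet
  facet normal 0.0000 0.0000 -1.0000
    outer loop
      vertex 4.00 3.00 0.00
      vertex 17.00 3.00 0.00
      vertex 0.00 0.00 0.00
    endloop
  endfacet
  facet normal 0.0000 0.0000 -1.0000
    outer loop
      vertex 4.00 14.00 0.00
      vertex 4.00 3.00 0.00
      vertex 0.00 0.00 0.00
    endloop
  endfacet
  facet normal 0.0000 0.0000 -1.0000
    outer loop
      vertex 0.00 14.00 0.00
      vertex 4.00 14.00 0.00
      vertex 0.00 0.00 0.00
    endloop
  endfacet
  facet normal 0.0000 0.0000 1.0000
    outer loop
      vertex 0.00 0.00 12.00
      vertex 17.00 0.00 12.00
      vertex 17.00 3.00 12.00
    endloop
  endfacet
  facet normal 0.0000 0.0000 1.0000
    outer loop
      vertex 0.00 0.00 12.00
      vertex 17.00 3.00 12.00
      vertex 4.00 3.00 12.00
    endloop
  endfacet
  facet normal 0.0000 0.0000 1.0000
    outer loop
      vertex 0.00 0.00 12.00
      vertex 4.00 3.00 12.00
      vertex 4.00 14.00 12.00
    endloop
  endfacet
  facet normal 0.0000 0.0000 1.0000
    outer loop
      vertex 0.00 0.00 12.00
      vertex 4.00 14.00 12.00
      vertex 0.00 14.00 12.00
    endloop
  endfacet
  facet normal 0.0000 -1.0000 0.0000
    outer loop
      vertex 0.00 0.00 0.00
      vertex 17.00 0.00 0.00
      vertex 17.00 0.00 12.00
    endloop
  endfacet
  facet normal 0.0000 -1.0000 0.0000
    outer loop
      vertex 0.00 0.00 0.00
      vertex 17.00 0.00 12.00
      vertex 0.00 0.00 12.00
    endloop
  endfacet
  facet normal 1.0000 0.0000 0.0000
    outer loop
      vertex 17.00 0.00 0.00
      vertex 17.00 3.00 0.00
      vertex 17.00 3.00 12.00
    endloop
  endfacet
  facet normal 1.0000 0.0000 0.0000
    outer loop
      vertex 17.00 0.00 0.00
      vertex 17.00 3.00 12.00
      vertex 17.00 0.00 12.00
    endloop
  endfacet
  facet normal 0.0000 1.0000 0.0000
    outer loop
      vertex 17.00 3.00 0.00
      vertex 4.00 3.00 0.00
      vertex 4.00 3.00 12.00
    endloop
  endfacet
  facet normal 0.0000 1.0000 0.0000
    outer loop
      vertex 17.00 3.00 0.00
      vertex 4.00 3.00 12.00
      vertex 17.00 3.00 12.00
    endloop
  endfacet
  facet normal 1.0000 0.0000 0.0000
    outer loop
      vertex 4.00 3.00 0.00
      vertex 4.00 14.00 0.00
      vertex 4.00 14.00 12.00
    endloop
  endfacet
  facet normal 1.0000 0.0000 0.0000
    outer loop
      vertex 4.00 3.00 0.00
      vertex 4.00 14.00 12.00
      vertex 4.00 3.00 12.00
    endloop
  endfacet
  facet normal 0.0000 1.0000 0.0000
    outer loop
      vertex 4.00 14.00 0.00
      vertex 0.00 14.00 0.00
      vertex 0.00 14.00 12.00
    endloop
  endfacet
  facet normal 0.0000 1.0000 0.0000
    outer loop
      vertex 4.00 14.00 0.00
      vertex 0.00 14.00 12.00
      vertex 4.00 14.00 12.00
    endloop
  endfacet
  facet normal -1.0000 0.0000 0.0000
    outer loop
      vertex 0.00 14.00 0.00
      vertex 0.00 0.00 0.00
      vertex 0.00 0.00 12.00
    endloop
  endfacet
  facet normal -1.0000 0.0000 0.0000
    outer loop
      vertex 0.00 14.00 0.00
      vertex 0.00 0.00 12.00
      vertex 0.00 14.00 12.00
    endloop
  endfacet
endsolid part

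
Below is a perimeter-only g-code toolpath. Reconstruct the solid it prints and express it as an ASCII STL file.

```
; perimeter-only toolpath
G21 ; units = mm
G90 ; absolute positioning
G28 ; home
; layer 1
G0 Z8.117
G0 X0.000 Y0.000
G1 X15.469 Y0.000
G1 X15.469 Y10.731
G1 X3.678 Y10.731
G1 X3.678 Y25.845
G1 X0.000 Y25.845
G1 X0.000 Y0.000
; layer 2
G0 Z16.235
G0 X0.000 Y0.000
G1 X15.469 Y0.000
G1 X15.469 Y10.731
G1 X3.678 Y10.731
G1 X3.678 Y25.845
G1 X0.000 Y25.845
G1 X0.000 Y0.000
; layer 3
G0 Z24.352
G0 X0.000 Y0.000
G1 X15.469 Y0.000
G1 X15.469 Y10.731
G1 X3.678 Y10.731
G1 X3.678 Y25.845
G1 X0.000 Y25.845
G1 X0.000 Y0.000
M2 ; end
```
solid part
  facet normal 0.0000 0.0000 -1.0000
    outer loop
      vertex 15.469 10.731 0.000
      vertex 15.469 0.000 0.000
      vertex 0.000 0.000 0.000
    endloop
  endfacet
  facet normal 0.0000 0.0000 -1.0000
    outer loop
      vertex 3.678 10.731 0.000
      vertex 15.469 10.731 0.000
      vertex 0.000 0.000 0.000
    endloop
  endfacet
  facet normal 0.0000 0.0000 -1.0000
    outer loop
      vertex 3.678 25.845 0.000
      vertex 3.678 10.731 0.000
      vertex 0.000 0.000 0.000
    endloop
  endfacet
  facet normal 0.0000 0.0000 -1.0000
    outer loop
      vertex 0.000 25.845 0.000
      vertex 3.678 25.845 0.000
      vertex 0.000 0.000 0.000
    endloop
  endfacet
  facet normal 0.0000 0.0000 1.0000
    outer loop
      vertex 0.000 0.000 24.352
      vertex 15.469 0.000 24.352
      vertex 15.469 10.731 24.352
    endloop
  endfacet
  facet normal 0.0000 0.0000 1.0000
    outer loop
      vertex 0.000 0.000 24.352
      vertex 15.469 10.731 24.352
      vertex 3.678 10.731 24.352
    endloop
  endfacet
  facet normal 0.0000 0.0000 1.0000
    outer loop
      vertex 0.000 0.000 24.352
      vertex 3.678 10.731 24.352
      vertex 3.678 25.845 24.352
    endloop
  endfacet
  facet normal 0.0000 0.0000 1.0000
    outer loop
      vertex 0.000 0.000 24.352
      vertex 3.678 25.845 24.352
      vertex 0.000 25.845 24.352
    endloop
  endfacet
  facet normal 0.0000 -1.0000 0.0000
    outer loop
      vertex 0.000 0.000 0.000
      vertex 15.469 0.000 0.000
      vertex 15.469 0.000 24.352
    endloop
  endfacet
  facet normal 0.0000 -1.0000 0.0000
    outer loop
      vertex 0.000 0.000 0.000
      vertex 15.469 0.000 24.352
      vertex 0.000 0.000 24.352
    endloop
  endfacet
  facet normal 1.0000 0.0000 0.0000
    outer loop
      vertex 15.469 0.000 0.000
      vertex 15.469 10.731 0.000
      vertex 15.469 10.731 24.352
    endloop
  endfacet
  facet normal 1.0000 0.0000 0.0000
    outer loop
      vertex 15.469 0.000 0.000
      vertex 15.469 10.731 24.352
      vertex 15.469 0.000 24.352
    endloop
  endfacet
  facet normal 0.0000 1.0000 0.0000
    outer loop
      vertex 15.469 10.731 0.000
      vertex 3.678 10.731 0.000
      vertex 3.678 10.731 24.352
    endloop
  endfacet
  facet normal 0.0000 1.0000 0.0000
    outer loop
      vertex 15.469 10.731 0.000
      vertex 3.678 10.731 24.352
      vertex 15.469 10.731 24.352
    endloop
  endfacet
  facet normal 1.0000 0.0000 0.0000
    outer loop
      vertex 3.678 10.731 0.000
      vertex 3.678 25.845 0.000
      vertex 3.678 25.845 24.352
    endloop
  endfacet
  facet normal 1.0000 0.0000 0.0000
    outer loop
      vertex 3.678 10.731 0.000
      vertex 3.678 25.845 24.352
      vertex 3.678 10.731 24.352
    endloop
  endfacet
  facet normal 0.0000 1.0000 0.0000
    outer loop
      vertex 3.678 25.845 0.000
      vertex 0.000 25.845 0.000
      vertex 0.000 25.845 24.352
    endloop
  endfacet
  facet normal 0.0000 1.0000 0.0000
    outer loop
      vertex 3.678 25.845 0.000
      vertex 0.000 25.845 24.352
      vertex 3.678 25.845 24.352
    endloop
  endfacet
  facet normal -1.0000 0.0000 0.0000
    outer loop
      vertex 0.000 25.845 0.000
      vertex 0.000 0.000 0.000
      vertex 0.000 0.000 24.352
    endloop
  endfacet
  facet normal -1.0000 0.0000 0.0000
    outer loop
      vertex 0.000 25.845 0.000
      vertex 0.000 0.000 24.352
      vertex 0.000 25.845 24.352
    endloop
  endfacet
endsolid part

The G0 Z moves step by Δz≈8.117 mm. Every layer's G1 loop is the same polygon, so the solid is a straight extrusion of it from z=0 to z≈24.4. Closing with flat bottom and top caps and triangulating gives 20 facets — an L-shaped prism: outer 15.5 × 25.8 mm, arm thicknesses ≈ 10.7 mm (horizontal) and 3.68 mm (vertical), extruded 24.4 mm in z.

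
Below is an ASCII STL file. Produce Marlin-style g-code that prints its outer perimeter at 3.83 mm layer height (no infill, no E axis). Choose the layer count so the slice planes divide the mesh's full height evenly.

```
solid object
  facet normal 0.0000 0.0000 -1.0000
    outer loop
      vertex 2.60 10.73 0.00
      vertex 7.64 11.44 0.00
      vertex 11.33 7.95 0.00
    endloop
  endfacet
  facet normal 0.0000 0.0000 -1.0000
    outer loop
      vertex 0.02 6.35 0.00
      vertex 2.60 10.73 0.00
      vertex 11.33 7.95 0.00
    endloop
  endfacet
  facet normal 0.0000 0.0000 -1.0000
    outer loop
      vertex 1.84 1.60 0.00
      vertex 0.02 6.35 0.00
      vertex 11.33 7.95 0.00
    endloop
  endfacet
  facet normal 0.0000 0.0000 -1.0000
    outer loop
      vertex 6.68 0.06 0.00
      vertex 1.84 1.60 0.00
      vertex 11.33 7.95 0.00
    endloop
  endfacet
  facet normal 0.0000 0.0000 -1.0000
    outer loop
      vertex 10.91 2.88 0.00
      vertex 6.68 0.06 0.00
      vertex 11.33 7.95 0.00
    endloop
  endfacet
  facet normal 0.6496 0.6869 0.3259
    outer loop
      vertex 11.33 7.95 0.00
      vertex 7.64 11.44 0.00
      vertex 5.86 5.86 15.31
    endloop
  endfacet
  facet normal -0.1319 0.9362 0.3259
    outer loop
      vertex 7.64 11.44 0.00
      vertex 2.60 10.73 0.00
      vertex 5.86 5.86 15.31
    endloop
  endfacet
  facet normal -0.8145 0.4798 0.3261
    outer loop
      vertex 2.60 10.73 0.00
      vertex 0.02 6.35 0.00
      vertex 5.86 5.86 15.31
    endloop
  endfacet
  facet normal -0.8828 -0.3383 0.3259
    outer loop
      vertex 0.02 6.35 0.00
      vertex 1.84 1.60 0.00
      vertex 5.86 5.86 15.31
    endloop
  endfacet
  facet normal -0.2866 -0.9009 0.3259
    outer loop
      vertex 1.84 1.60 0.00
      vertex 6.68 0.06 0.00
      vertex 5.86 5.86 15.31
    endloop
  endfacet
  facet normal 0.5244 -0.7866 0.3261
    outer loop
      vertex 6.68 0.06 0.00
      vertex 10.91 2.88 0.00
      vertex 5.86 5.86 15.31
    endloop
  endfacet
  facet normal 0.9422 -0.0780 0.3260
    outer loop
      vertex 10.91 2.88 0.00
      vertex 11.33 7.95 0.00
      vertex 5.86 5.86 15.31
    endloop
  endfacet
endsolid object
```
; perimeter-only toolpath
G21 ; units = mm
G90 ; absolute positioning
G28 ; home
; layer 1
G0 Z3.83
G0 X9.96 Y7.43
G1 X7.19 Y10.04
G1 X3.42 Y9.51
G1 X1.48 Y6.23
G1 X2.85 Y2.67
G1 X6.47 Y1.51
G1 X9.65 Y3.62
G1 X9.96 Y7.43
; layer 2
G0 Z7.66
G0 X8.60 Y6.91
G1 X6.75 Y8.65
G1 X4.23 Y8.29
G1 X2.94 Y6.11
G1 X3.85 Y3.73
G1 X6.27 Y2.96
G1 X8.38 Y4.37
G1 X8.60 Y6.91
; layer 3
G0 Z11.48
G0 X7.23 Y6.38
G1 X6.31 Y7.26
G1 X5.05 Y7.08
G1 X4.40 Y5.98
G1 X4.86 Y4.80
G1 X6.07 Y4.41
G1 X7.12 Y5.12
G1 X7.23 Y6.38
M2 ; end

The solid is a regular 7-sided pyramid, base circumscribed radius ≈ 5.86 mm, apex at z ≈ 15.3 mm. Slicing at Δz = 3.83 mm — 4 equal slices spanning the solid's height, so layer i sits at z = i·h/4 — gives 3 non-empty perimeters. Each is a 7-segment closed polygon; G0 lifts to the layer z and rapids to the start vertex, then G1 traces the edges. The cross-section shrinks linearly with z (the slice at the apex is degenerate and omitted).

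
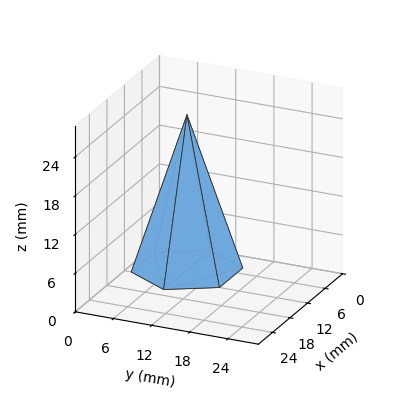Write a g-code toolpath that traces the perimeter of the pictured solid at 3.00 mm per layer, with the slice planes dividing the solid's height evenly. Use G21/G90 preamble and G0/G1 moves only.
Reading the render: the shape is a regular 6-sided pyramid, base circumscribed radius ≈ 8 mm, apex at z ≈ 24 mm (dimensions read to the nearest mm from the axis ticks). For the g-code, the solid's height is divided into equal slices at the stated Δz and each level perimeter traced with G1 moves after a G0 lift.

; perimeter-only toolpath
G21 ; units = mm
G90 ; absolute positioning
G28 ; home
; layer 1
G0 Z3.00
G0 X15.00 Y8.00
G1 X11.50 Y14.06
G1 X4.50 Y14.06
G1 X1.00 Y8.00
G1 X4.50 Y1.94
G1 X11.50 Y1.94
G1 X15.00 Y8.00
; layer 2
G0 Z6.00
G0 X14.00 Y8.00
G1 X11.00 Y13.20
G1 X5.00 Y13.20
G1 X2.00 Y8.00
G1 X5.00 Y2.80
G1 X11.00 Y2.80
G1 X14.00 Y8.00
; layer 3
G0 Z9.00
G0 X13.00 Y8.00
G1 X10.50 Y12.33
G1 X5.50 Y12.33
G1 X3.00 Y8.00
G1 X5.50 Y3.67
G1 X10.50 Y3.67
G1 X13.00 Y8.00
; layer 4
G0 Z12.00
G0 X12.00 Y8.00
G1 X10.00 Y11.46
G1 X6.00 Y11.46
G1 X4.00 Y8.00
G1 X6.00 Y4.54
G1 X10.00 Y4.54
G1 X12.00 Y8.00
; layer 5
G0 Z15.00
G0 X11.00 Y8.00
G1 X9.50 Y10.60
G1 X6.50 Y10.60
G1 X5.00 Y8.00
G1 X6.50 Y5.40
G1 X9.50 Y5.40
G1 X11.00 Y8.00
; layer 6
G0 Z18.00
G0 X10.00 Y8.00
G1 X9.00 Y9.73
G1 X7.00 Y9.73
G1 X6.00 Y8.00
G1 X7.00 Y6.27
G1 X9.00 Y6.27
G1 X10.00 Y8.00
; layer 7
G0 Z21.00
G0 X9.00 Y8.00
G1 X8.50 Y8.87
G1 X7.50 Y8.87
G1 X7.00 Y8.00
G1 X7.50 Y7.13
G1 X8.50 Y7.13
G1 X9.00 Y8.00
M2 ; end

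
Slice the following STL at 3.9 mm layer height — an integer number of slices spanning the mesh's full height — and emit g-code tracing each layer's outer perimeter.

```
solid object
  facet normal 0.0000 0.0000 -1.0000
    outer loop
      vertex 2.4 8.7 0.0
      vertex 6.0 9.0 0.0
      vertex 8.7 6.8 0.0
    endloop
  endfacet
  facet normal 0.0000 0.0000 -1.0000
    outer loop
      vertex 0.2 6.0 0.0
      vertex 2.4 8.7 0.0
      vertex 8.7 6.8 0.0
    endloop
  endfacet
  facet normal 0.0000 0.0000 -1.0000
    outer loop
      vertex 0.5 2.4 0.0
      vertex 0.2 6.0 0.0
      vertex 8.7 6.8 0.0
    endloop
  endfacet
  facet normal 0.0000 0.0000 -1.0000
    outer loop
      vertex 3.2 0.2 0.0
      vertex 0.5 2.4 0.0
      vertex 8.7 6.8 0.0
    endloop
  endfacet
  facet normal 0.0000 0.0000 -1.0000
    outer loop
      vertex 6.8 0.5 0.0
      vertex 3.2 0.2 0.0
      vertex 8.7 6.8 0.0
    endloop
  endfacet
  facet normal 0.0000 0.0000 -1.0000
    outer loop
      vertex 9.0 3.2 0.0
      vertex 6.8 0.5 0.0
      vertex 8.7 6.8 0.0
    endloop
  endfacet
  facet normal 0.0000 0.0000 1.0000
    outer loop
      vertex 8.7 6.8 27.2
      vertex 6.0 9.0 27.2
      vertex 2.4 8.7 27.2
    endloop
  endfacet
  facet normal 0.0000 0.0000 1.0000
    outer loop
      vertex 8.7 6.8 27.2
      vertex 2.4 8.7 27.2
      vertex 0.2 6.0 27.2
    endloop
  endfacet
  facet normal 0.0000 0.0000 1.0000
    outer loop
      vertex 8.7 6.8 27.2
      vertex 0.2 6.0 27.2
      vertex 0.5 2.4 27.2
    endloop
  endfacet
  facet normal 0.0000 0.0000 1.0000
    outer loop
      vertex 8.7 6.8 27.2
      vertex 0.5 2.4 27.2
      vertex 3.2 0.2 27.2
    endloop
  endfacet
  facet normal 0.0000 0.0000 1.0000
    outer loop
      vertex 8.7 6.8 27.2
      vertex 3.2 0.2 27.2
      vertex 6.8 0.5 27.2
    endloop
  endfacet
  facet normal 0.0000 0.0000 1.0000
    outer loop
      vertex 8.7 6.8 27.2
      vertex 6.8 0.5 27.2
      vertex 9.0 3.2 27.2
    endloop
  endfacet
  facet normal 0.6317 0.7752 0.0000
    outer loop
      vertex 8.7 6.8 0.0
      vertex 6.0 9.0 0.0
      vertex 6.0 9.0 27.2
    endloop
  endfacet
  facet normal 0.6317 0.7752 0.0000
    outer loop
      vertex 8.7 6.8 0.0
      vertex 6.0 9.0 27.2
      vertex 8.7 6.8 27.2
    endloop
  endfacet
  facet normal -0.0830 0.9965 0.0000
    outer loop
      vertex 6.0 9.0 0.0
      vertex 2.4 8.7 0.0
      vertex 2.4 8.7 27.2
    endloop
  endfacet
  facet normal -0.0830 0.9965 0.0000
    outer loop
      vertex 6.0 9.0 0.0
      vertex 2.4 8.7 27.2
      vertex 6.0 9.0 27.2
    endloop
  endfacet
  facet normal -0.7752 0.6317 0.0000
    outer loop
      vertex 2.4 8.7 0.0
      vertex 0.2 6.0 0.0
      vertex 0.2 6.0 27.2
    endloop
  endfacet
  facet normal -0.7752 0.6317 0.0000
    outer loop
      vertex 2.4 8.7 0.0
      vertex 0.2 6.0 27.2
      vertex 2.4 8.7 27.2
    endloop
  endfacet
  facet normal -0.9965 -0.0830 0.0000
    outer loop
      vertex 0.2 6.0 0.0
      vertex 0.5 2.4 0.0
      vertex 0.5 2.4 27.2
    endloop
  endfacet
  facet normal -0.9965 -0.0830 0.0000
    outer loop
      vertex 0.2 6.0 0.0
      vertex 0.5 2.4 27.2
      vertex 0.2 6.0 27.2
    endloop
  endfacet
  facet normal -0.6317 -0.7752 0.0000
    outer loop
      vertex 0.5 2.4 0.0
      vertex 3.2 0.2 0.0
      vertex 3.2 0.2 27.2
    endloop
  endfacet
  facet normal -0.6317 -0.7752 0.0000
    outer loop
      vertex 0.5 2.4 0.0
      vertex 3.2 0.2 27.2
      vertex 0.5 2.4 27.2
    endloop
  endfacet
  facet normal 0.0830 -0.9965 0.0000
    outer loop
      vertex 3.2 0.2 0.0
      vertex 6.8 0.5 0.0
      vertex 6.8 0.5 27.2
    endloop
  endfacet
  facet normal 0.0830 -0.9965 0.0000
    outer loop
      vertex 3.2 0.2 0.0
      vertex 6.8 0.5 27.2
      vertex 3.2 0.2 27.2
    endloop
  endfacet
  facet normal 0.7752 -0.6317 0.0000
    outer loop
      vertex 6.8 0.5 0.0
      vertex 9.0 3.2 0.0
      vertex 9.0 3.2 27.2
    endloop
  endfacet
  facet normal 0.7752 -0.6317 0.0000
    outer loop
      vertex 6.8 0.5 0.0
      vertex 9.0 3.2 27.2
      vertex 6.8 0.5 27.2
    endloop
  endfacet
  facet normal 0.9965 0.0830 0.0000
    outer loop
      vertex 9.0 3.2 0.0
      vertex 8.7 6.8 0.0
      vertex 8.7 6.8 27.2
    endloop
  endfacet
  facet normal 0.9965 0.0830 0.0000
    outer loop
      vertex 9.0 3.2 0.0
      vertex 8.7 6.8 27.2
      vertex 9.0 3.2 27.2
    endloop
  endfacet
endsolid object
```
; perimeter-only toolpath
G21 ; units = mm
G90 ; absolute positioning
G28 ; home
; layer 1
G0 Z3.9
G0 X8.7 Y6.8
G1 X6.0 Y9.0
G1 X2.4 Y8.7
G1 X0.2 Y6.0
G1 X0.5 Y2.4
G1 X3.2 Y0.2
G1 X6.8 Y0.5
G1 X9.0 Y3.2
G1 X8.7 Y6.8
; layer 2
G0 Z7.8
G0 X8.7 Y6.8
G1 X6.0 Y9.0
G1 X2.4 Y8.7
G1 X0.2 Y6.0
G1 X0.5 Y2.4
G1 X3.2 Y0.2
G1 X6.8 Y0.5
G1 X9.0 Y3.2
G1 X8.7 Y6.8
; layer 3
G0 Z11.7
G0 X8.7 Y6.8
G1 X6.0 Y9.0
G1 X2.4 Y8.7
G1 X0.2 Y6.0
G1 X0.5 Y2.4
G1 X3.2 Y0.2
G1 X6.8 Y0.5
G1 X9.0 Y3.2
G1 X8.7 Y6.8
; layer 4
G0 Z15.5
G0 X8.7 Y6.8
G1 X6.0 Y9.0
G1 X2.4 Y8.7
G1 X0.2 Y6.0
G1 X0.5 Y2.4
G1 X3.2 Y0.2
G1 X6.8 Y0.5
G1 X9.0 Y3.2
G1 X8.7 Y6.8
; layer 5
G0 Z19.4
G0 X8.7 Y6.8
G1 X6.0 Y9.0
G1 X2.4 Y8.7
G1 X0.2 Y6.0
G1 X0.5 Y2.4
G1 X3.2 Y0.2
G1 X6.8 Y0.5
G1 X9.0 Y3.2
G1 X8.7 Y6.8
; layer 6
G0 Z23.3
G0 X8.7 Y6.8
G1 X6.0 Y9.0
G1 X2.4 Y8.7
G1 X0.2 Y6.0
G1 X0.5 Y2.4
G1 X3.2 Y0.2
G1 X6.8 Y0.5
G1 X9.0 Y3.2
G1 X8.7 Y6.8
; layer 7
G0 Z27.2
G0 X8.7 Y6.8
G1 X6.0 Y9.0
G1 X2.4 Y8.7
G1 X0.2 Y6.0
G1 X0.5 Y2.4
G1 X3.2 Y0.2
G1 X6.8 Y0.5
G1 X9.0 Y3.2
G1 X8.7 Y6.8
M2 ; end

The solid is a regular 8-sided prism (a cylinder approximated with 8 flat sides), circumscribed radius ≈ 4.6 mm, height ≈ 27.2 mm. Slicing at Δz = 3.9 mm — 7 equal slices spanning the solid's height, so layer i sits at z = i·h/7 — gives 7 non-empty perimeters. Each is a 8-segment closed polygon; G0 lifts to the layer z and rapids to the start vertex, then G1 traces the edges.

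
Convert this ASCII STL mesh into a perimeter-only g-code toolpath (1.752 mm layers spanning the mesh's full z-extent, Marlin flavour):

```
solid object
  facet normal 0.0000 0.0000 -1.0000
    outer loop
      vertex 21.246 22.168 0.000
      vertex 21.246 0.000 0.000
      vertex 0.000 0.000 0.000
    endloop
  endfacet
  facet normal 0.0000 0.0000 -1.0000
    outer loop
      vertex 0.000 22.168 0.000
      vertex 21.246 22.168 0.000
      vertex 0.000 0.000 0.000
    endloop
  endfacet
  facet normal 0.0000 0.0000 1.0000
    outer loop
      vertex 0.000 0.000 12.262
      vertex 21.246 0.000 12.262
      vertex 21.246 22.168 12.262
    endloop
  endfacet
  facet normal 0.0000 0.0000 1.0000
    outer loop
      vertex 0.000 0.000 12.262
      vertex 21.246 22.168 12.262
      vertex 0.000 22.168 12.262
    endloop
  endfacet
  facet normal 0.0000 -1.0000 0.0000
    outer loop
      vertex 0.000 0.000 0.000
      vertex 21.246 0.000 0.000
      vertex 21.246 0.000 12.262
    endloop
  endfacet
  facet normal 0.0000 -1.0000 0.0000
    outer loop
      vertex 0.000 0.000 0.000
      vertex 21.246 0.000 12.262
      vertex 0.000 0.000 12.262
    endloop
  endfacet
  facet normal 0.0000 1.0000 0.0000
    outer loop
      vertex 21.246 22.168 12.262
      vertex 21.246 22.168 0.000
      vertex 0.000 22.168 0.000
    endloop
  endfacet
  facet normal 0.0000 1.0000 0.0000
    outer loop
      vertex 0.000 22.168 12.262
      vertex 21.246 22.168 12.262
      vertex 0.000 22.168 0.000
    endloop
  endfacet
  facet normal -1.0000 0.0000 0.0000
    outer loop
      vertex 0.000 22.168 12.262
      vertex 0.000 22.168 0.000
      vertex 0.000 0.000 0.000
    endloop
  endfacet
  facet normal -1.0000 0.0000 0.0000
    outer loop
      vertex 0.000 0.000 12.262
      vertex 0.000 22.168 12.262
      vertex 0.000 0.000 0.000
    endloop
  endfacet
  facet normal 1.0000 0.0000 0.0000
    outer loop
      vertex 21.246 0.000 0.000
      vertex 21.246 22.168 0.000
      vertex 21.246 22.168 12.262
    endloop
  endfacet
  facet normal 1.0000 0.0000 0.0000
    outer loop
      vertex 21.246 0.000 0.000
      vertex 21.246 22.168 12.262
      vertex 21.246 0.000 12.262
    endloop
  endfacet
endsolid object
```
; perimeter-only toolpath
G21 ; units = mm
G90 ; absolute positioning
G28 ; home
; layer 1
G0 Z1.752
G0 X0.000 Y0.000
G1 X21.246 Y0.000
G1 X21.246 Y22.168
G1 X0.000 Y22.168
G1 X0.000 Y0.000
; layer 2
G0 Z3.503
G0 X0.000 Y0.000
G1 X21.246 Y0.000
G1 X21.246 Y22.168
G1 X0.000 Y22.168
G1 X0.000 Y0.000
; layer 3
G0 Z5.255
G0 X0.000 Y0.000
G1 X21.246 Y0.000
G1 X21.246 Y22.168
G1 X0.000 Y22.168
G1 X0.000 Y0.000
; layer 4
G0 Z7.007
G0 X0.000 Y0.000
G1 X21.246 Y0.000
G1 X21.246 Y22.168
G1 X0.000 Y22.168
G1 X0.000 Y0.000
; layer 5
G0 Z8.759
G0 X0.000 Y0.000
G1 X21.246 Y0.000
G1 X21.246 Y22.168
G1 X0.000 Y22.168
G1 X0.000 Y0.000
; layer 6
G0 Z10.510
G0 X0.000 Y0.000
G1 X21.246 Y0.000
G1 X21.246 Y22.168
G1 X0.000 Y22.168
G1 X0.000 Y0.000
; layer 7
G0 Z12.262
G0 X0.000 Y0.000
G1 X21.246 Y0.000
G1 X21.246 Y22.168
G1 X0.000 Y22.168
G1 X0.000 Y0.000
M2 ; end

The solid is a rectangular box, roughly 21.2 × 22.2 mm footprint and 12.3 mm tall. Slicing at Δz = 1.752 mm — 7 equal slices spanning the solid's height, so layer i sits at z = i·h/7 — gives 7 non-empty perimeters. Each is a 4-segment closed polygon; G0 lifts to the layer z and rapids to the start vertex, then G1 traces the edges.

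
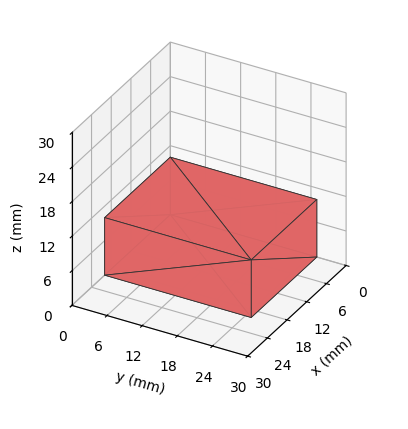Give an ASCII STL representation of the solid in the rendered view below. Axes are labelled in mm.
Reading the render: the shape is a rectangular box, roughly 20 × 25 mm footprint and 10 mm tall (dimensions read to the nearest mm from the axis ticks). For the STL, each face is triangulated and given an outward normal.

solid part
  facet normal 0.0000 0.0000 -1.0000
    outer loop
      vertex 20.0 25.0 0.0
      vertex 20.0 0.0 0.0
      vertex 0.0 0.0 0.0
    endloop
  endfacet
  facet normal 0.0000 0.0000 -1.0000
    outer loop
      vertex 0.0 25.0 0.0
      vertex 20.0 25.0 0.0
      vertex 0.0 0.0 0.0
    endloop
  endfacet
  facet normal 0.0000 0.0000 1.0000
    outer loop
      vertex 0.0 0.0 10.0
      vertex 20.0 0.0 10.0
      vertex 20.0 25.0 10.0
    endloop
  endfacet
  facet normal 0.0000 0.0000 1.0000
    outer loop
      vertex 0.0 0.0 10.0
      vertex 20.0 25.0 10.0
      vertex 0.0 25.0 10.0
    endloop
  endfacet
  facet normal 0.0000 -1.0000 0.0000
    outer loop
      vertex 0.0 0.0 0.0
      vertex 20.0 0.0 0.0
      vertex 20.0 0.0 10.0
    endloop
  endfacet
  facet normal 0.0000 -1.0000 0.0000
    outer loop
      vertex 0.0 0.0 0.0
      vertex 20.0 0.0 10.0
      vertex 0.0 0.0 10.0
    endloop
  endfacet
  facet normal 0.0000 1.0000 0.0000
    outer loop
      vertex 20.0 25.0 10.0
      vertex 20.0 25.0 0.0
      vertex 0.0 25.0 0.0
    endloop
  endfacet
  facet normal 0.0000 1.0000 0.0000
    outer loop
      vertex 0.0 25.0 10.0
      vertex 20.0 25.0 10.0
      vertex 0.0 25.0 0.0
    endloop
  endfacet
  facet normal -1.0000 0.0000 0.0000
    outer loop
      vertex 0.0 25.0 10.0
      vertex 0.0 25.0 0.0
      vertex 0.0 0.0 0.0
    endloop
  endfacet
  facet normal -1.0000 0.0000 0.0000
    outer loop
      vertex 0.0 0.0 10.0
      vertex 0.0 25.0 10.0
      vertex 0.0 0.0 0.0
    endloop
  endfacet
  facet normal 1.0000 0.0000 0.0000
    outer loop
      vertex 20.0 0.0 0.0
      vertex 20.0 25.0 0.0
      vertex 20.0 25.0 10.0
    endloop
  endfacet
  facet normal 1.0000 0.0000 0.0000
    outer loop
      vertex 20.0 0.0 0.0
      vertex 20.0 25.0 10.0
      vertex 20.0 0.0 10.0
    endloop
  endfacet
endsolid part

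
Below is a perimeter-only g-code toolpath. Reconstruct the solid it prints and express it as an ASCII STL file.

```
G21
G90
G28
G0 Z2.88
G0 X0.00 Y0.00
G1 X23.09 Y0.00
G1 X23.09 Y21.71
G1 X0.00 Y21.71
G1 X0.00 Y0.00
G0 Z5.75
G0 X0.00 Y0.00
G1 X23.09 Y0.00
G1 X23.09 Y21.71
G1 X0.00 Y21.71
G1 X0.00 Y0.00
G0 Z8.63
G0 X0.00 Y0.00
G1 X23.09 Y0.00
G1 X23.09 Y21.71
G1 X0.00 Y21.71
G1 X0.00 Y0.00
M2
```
solid part
  facet normal 0.0000 0.0000 -1.0000
    outer loop
      vertex 23.09 21.71 0.00
      vertex 23.09 0.00 0.00
      vertex 0.00 0.00 0.00
    endloop
  endfacet
  facet normal 0.0000 0.0000 -1.0000
    outer loop
      vertex 0.00 21.71 0.00
      vertex 23.09 21.71 0.00
      vertex 0.00 0.00 0.00
    endloop
  endfacet
  facet normal 0.0000 0.0000 1.0000
    outer loop
      vertex 0.00 0.00 8.63
      vertex 23.09 0.00 8.63
      vertex 23.09 21.71 8.63
    endloop
  endfacet
  facet normal 0.0000 0.0000 1.0000
    outer loop
      vertex 0.00 0.00 8.63
      vertex 23.09 21.71 8.63
      vertex 0.00 21.71 8.63
    endloop
  endfacet
  facet normal 0.0000 -1.0000 0.0000
    outer loop
      vertex 0.00 0.00 0.00
      vertex 23.09 0.00 0.00
      vertex 23.09 0.00 8.63
    endloop
  endfacet
  facet normal 0.0000 -1.0000 0.0000
    outer loop
      vertex 0.00 0.00 0.00
      vertex 23.09 0.00 8.63
      vertex 0.00 0.00 8.63
    endloop
  endfacet
  facet normal 0.0000 1.0000 0.0000
    outer loop
      vertex 23.09 21.71 8.63
      vertex 23.09 21.71 0.00
      vertex 0.00 21.71 0.00
    endloop
  endfacet
  facet normal 0.0000 1.0000 0.0000
    outer loop
      vertex 0.00 21.71 8.63
      vertex 23.09 21.71 8.63
      vertex 0.00 21.71 0.00
    endloop
  endfacet
  facet normal -1.0000 0.0000 0.0000
    outer loop
      vertex 0.00 21.71 8.63
      vertex 0.00 21.71 0.00
      vertex 0.00 0.00 0.00
    endloop
  endfacet
  facet normal -1.0000 0.0000 0.0000
    outer loop
      vertex 0.00 0.00 8.63
      vertex 0.00 21.71 8.63
      vertex 0.00 0.00 0.00
    endloop
  endfacet
  facet normal 1.0000 0.0000 0.0000
    outer loop
      vertex 23.09 0.00 0.00
      vertex 23.09 21.71 0.00
      vertex 23.09 21.71 8.63
    endloop
  endfacet
  facet normal 1.0000 0.0000 0.0000
    outer loop
      vertex 23.09 0.00 0.00
      vertex 23.09 21.71 8.63
      vertex 23.09 0.00 8.63
    endloop
  endfacet
endsolid part

The G0 Z moves step by Δz≈2.88 mm. Every layer's G1 loop is the same polygon, so the solid is a straight extrusion of it from z=0 to z≈8.63. Closing with flat bottom and top caps and triangulating gives 12 facets — a rectangular box, roughly 23.1 × 21.7 mm footprint and 8.63 mm tall.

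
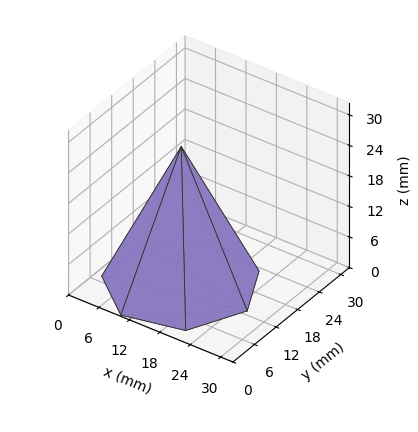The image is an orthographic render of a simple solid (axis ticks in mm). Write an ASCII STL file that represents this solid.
Reading the render: the shape is a regular 7-sided pyramid, base circumscribed radius ≈ 13 mm, apex at z ≈ 27 mm (dimensions read to the nearest mm from the axis ticks). For the STL, each face is triangulated and given an outward normal.

solid part
  facet normal 0.0000 0.0000 -1.0000
    outer loop
      vertex 10.1 25.7 0.0
      vertex 21.1 23.2 0.0
      vertex 26.0 13.0 0.0
    endloop
  endfacet
  facet normal 0.0000 0.0000 -1.0000
    outer loop
      vertex 1.3 18.6 0.0
      vertex 10.1 25.7 0.0
      vertex 26.0 13.0 0.0
    endloop
  endfacet
  facet normal 0.0000 0.0000 -1.0000
    outer loop
      vertex 1.3 7.4 0.0
      vertex 1.3 18.6 0.0
      vertex 26.0 13.0 0.0
    endloop
  endfacet
  facet normal 0.0000 0.0000 -1.0000
    outer loop
      vertex 10.1 0.3 0.0
      vertex 1.3 7.4 0.0
      vertex 26.0 13.0 0.0
    endloop
  endfacet
  facet normal 0.0000 0.0000 -1.0000
    outer loop
      vertex 21.1 2.8 0.0
      vertex 10.1 0.3 0.0
      vertex 26.0 13.0 0.0
    endloop
  endfacet
  facet normal 0.8269 0.3972 0.3981
    outer loop
      vertex 26.0 13.0 0.0
      vertex 21.1 23.2 0.0
      vertex 13.0 13.0 27.0
    endloop
  endfacet
  facet normal 0.2032 0.8942 0.3988
    outer loop
      vertex 21.1 23.2 0.0
      vertex 10.1 25.7 0.0
      vertex 13.0 13.0 27.0
    endloop
  endfacet
  facet normal -0.5761 0.7141 0.3978
    outer loop
      vertex 10.1 25.7 0.0
      vertex 1.3 18.6 0.0
      vertex 13.0 13.0 27.0
    endloop
  endfacet
  facet normal -0.9176 0.0000 0.3976
    outer loop
      vertex 1.3 18.6 0.0
      vertex 1.3 7.4 0.0
      vertex 13.0 13.0 27.0
    endloop
  endfacet
  facet normal -0.5761 -0.7141 0.3978
    outer loop
      vertex 1.3 7.4 0.0
      vertex 10.1 0.3 0.0
      vertex 13.0 13.0 27.0
    endloop
  endfacet
  facet normal 0.2032 -0.8942 0.3988
    outer loop
      vertex 10.1 0.3 0.0
      vertex 21.1 2.8 0.0
      vertex 13.0 13.0 27.0
    endloop
  endfacet
  facet normal 0.8269 -0.3972 0.3981
    outer loop
      vertex 21.1 2.8 0.0
      vertex 26.0 13.0 0.0
      vertex 13.0 13.0 27.0
    endloop
  endfacet
endsolid part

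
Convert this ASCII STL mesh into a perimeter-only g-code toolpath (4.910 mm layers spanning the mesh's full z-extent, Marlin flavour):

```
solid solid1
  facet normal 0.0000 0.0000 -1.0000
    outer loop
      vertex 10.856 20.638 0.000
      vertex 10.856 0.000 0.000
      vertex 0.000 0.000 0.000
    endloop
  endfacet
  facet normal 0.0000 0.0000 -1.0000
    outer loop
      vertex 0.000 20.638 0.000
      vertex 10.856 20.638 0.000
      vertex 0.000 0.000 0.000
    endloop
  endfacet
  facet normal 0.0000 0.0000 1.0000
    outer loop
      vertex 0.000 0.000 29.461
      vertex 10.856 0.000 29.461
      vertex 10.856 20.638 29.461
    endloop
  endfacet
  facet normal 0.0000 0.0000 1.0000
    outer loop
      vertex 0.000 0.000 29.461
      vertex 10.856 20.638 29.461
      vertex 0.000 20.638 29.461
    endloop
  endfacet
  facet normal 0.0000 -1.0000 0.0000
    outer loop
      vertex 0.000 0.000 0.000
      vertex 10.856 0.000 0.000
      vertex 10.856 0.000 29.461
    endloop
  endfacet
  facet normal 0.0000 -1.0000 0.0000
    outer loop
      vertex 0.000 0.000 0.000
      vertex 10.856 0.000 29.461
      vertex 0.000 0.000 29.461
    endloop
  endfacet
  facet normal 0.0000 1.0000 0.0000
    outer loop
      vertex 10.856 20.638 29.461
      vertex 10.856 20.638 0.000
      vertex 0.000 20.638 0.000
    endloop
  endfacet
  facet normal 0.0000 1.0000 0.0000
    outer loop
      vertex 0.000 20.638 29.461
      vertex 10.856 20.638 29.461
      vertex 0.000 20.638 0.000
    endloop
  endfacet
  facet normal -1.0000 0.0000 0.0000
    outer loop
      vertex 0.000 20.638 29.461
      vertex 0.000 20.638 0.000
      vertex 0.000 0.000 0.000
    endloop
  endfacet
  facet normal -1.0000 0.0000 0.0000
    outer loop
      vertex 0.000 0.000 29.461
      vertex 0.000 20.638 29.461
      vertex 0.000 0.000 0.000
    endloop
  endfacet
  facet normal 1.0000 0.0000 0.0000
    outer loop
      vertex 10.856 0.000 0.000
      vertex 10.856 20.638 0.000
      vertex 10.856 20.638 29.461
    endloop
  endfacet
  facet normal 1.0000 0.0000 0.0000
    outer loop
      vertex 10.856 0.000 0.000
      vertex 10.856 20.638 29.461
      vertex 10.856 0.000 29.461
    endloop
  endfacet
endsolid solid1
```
; perimeter-only toolpath
G21 ; units = mm
G90 ; absolute positioning
G28 ; home
; layer 1
G0 Z4.910
G0 X0.000 Y0.000
G1 X10.856 Y0.000
G1 X10.856 Y20.638
G1 X0.000 Y20.638
G1 X0.000 Y0.000
; layer 2
G0 Z9.820
G0 X0.000 Y0.000
G1 X10.856 Y0.000
G1 X10.856 Y20.638
G1 X0.000 Y20.638
G1 X0.000 Y0.000
; layer 3
G0 Z14.730
G0 X0.000 Y0.000
G1 X10.856 Y0.000
G1 X10.856 Y20.638
G1 X0.000 Y20.638
G1 X0.000 Y0.000
; layer 4
G0 Z19.641
G0 X0.000 Y0.000
G1 X10.856 Y0.000
G1 X10.856 Y20.638
G1 X0.000 Y20.638
G1 X0.000 Y0.000
; layer 5
G0 Z24.551
G0 X0.000 Y0.000
G1 X10.856 Y0.000
G1 X10.856 Y20.638
G1 X0.000 Y20.638
G1 X0.000 Y0.000
; layer 6
G0 Z29.461
G0 X0.000 Y0.000
G1 X10.856 Y0.000
G1 X10.856 Y20.638
G1 X0.000 Y20.638
G1 X0.000 Y0.000
M2 ; end

The solid is a rectangular box, roughly 10.9 × 20.6 mm footprint and 29.5 mm tall. Slicing at Δz = 4.910 mm — 6 equal slices spanning the solid's height, so layer i sits at z = i·h/6 — gives 6 non-empty perimeters. Each is a 4-segment closed polygon; G0 lifts to the layer z and rapids to the start vertex, then G1 traces the edges.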